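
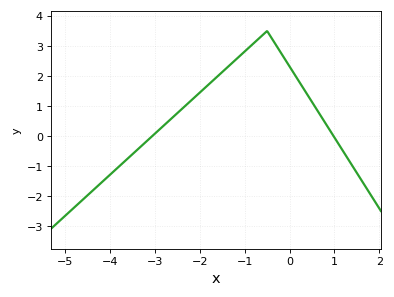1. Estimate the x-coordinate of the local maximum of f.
-0.5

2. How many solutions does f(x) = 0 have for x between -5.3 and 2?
2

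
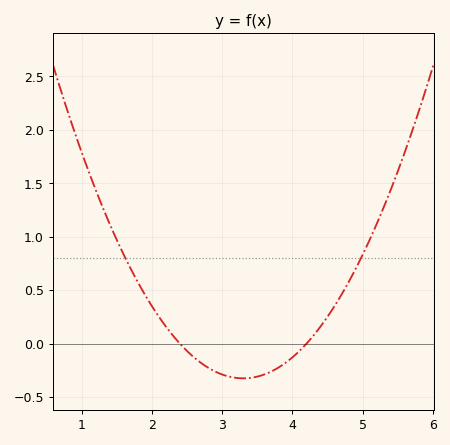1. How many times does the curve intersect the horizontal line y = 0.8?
2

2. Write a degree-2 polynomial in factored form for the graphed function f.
y = 0.4(x - 2.4)(x - 4.2)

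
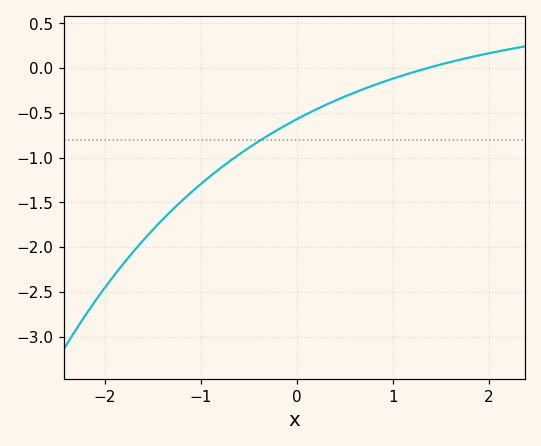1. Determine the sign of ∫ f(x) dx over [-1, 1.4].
negative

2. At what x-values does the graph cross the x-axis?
1.36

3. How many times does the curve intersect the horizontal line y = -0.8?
1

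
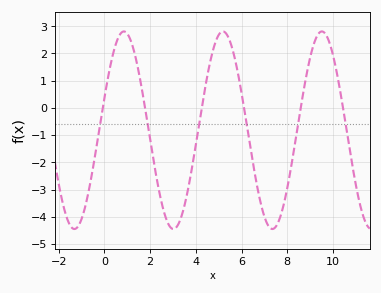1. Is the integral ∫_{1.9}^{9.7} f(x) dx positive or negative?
negative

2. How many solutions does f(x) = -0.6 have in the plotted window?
6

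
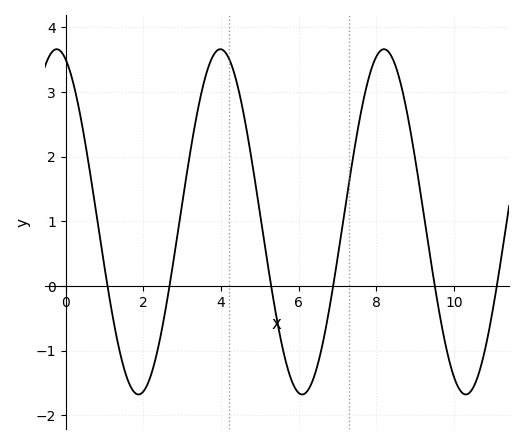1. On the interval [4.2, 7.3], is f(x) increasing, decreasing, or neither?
neither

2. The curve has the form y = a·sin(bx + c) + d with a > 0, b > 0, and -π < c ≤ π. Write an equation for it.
y = 2.67sin(1.49x + 1.92) + 0.99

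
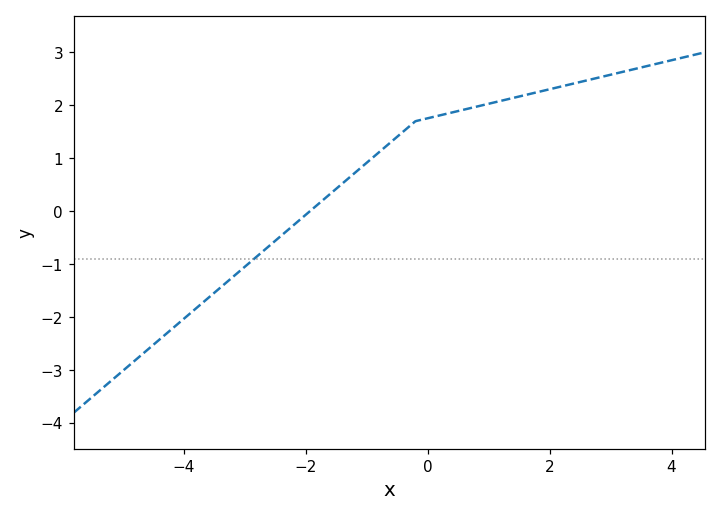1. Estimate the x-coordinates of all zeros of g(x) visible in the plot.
-2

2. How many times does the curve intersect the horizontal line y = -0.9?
1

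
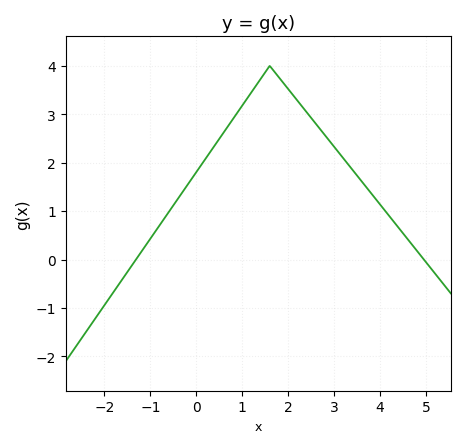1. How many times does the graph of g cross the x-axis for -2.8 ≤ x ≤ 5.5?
2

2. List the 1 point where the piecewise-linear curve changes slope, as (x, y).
(1.6, 4)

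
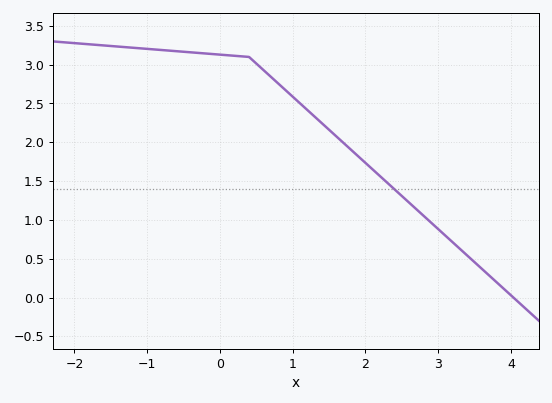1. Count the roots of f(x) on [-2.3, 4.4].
1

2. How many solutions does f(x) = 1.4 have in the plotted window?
1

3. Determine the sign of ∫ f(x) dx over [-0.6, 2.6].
positive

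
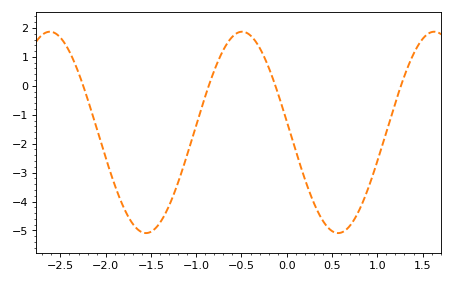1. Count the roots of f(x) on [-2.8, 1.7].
4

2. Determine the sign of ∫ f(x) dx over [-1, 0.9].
negative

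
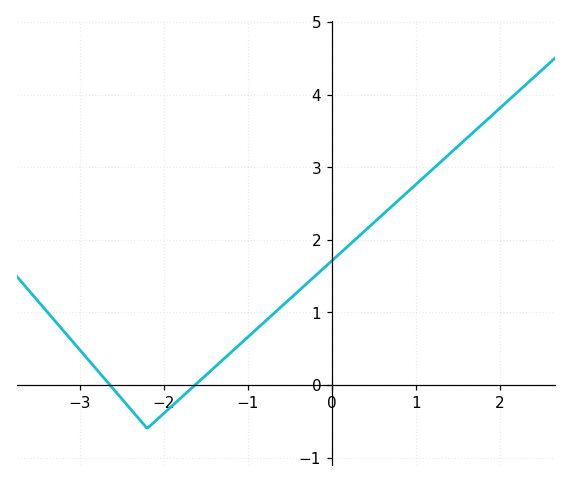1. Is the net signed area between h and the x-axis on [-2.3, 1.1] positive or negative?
positive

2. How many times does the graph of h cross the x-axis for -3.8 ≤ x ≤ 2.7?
2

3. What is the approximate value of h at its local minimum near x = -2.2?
-0.599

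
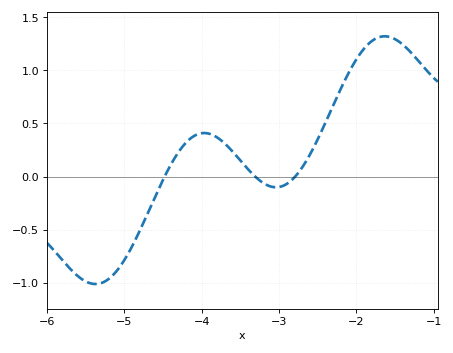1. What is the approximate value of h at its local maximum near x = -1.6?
1.3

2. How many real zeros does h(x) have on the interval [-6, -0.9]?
3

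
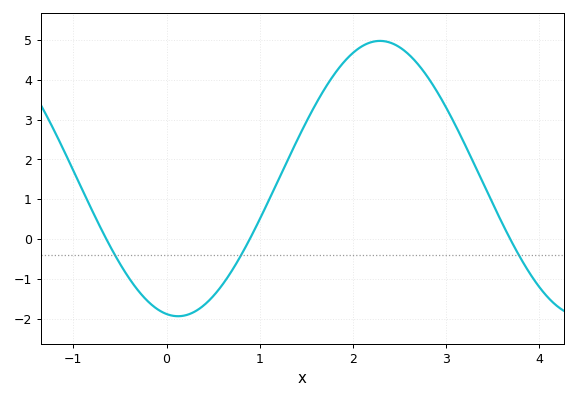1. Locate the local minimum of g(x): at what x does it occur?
0.1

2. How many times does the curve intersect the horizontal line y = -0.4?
3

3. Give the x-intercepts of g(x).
-0.6, 0.9, 3.7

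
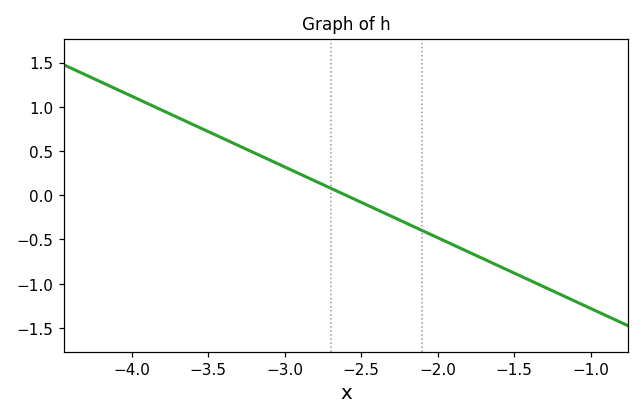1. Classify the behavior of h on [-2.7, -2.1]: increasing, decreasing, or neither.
decreasing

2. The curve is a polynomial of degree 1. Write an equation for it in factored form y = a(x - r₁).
y = -0.8(x + 2.6)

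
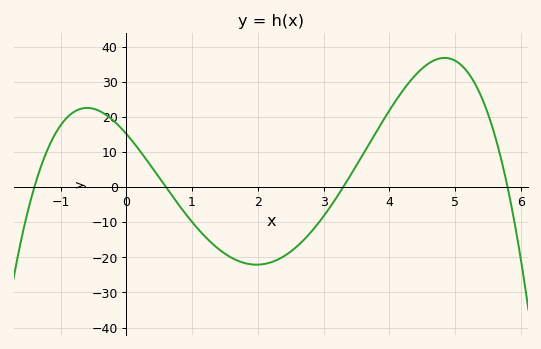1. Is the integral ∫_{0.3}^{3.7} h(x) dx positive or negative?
negative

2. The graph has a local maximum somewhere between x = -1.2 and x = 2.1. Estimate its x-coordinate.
-0.6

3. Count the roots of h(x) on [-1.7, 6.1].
4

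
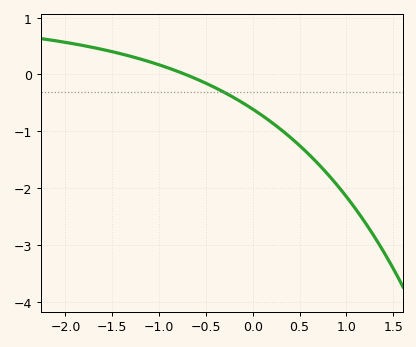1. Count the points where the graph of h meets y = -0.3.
1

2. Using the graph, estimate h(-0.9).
0.113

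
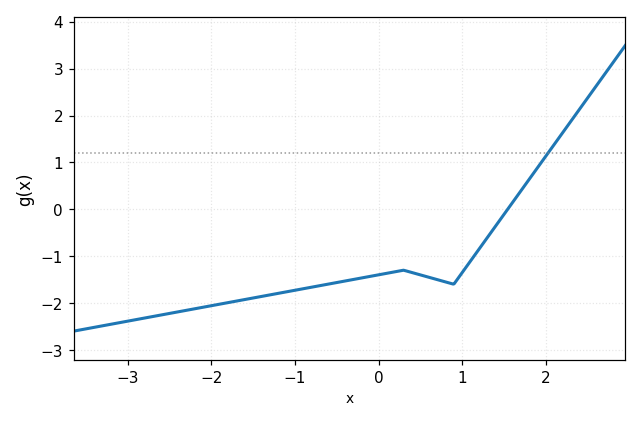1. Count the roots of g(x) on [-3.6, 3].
1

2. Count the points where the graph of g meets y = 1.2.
1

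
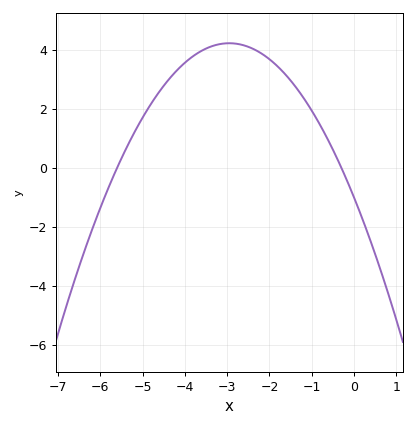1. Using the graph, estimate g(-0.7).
1.2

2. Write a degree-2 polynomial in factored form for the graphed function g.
y = -0.6(x + 5.6)(x + 0.3)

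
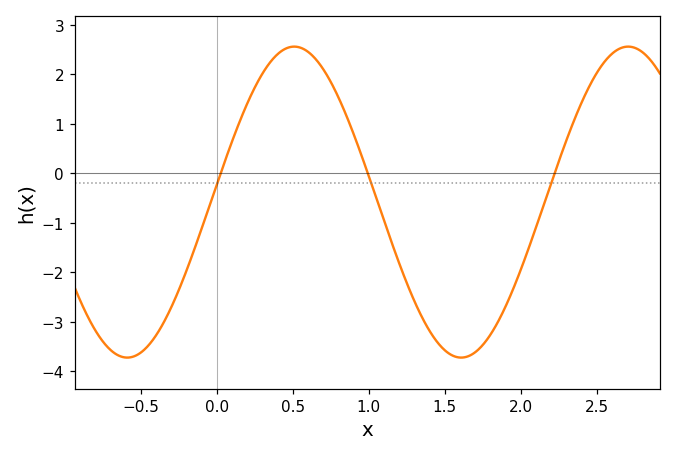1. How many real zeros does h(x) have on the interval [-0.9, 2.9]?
3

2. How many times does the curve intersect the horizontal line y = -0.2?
3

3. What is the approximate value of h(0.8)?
1.54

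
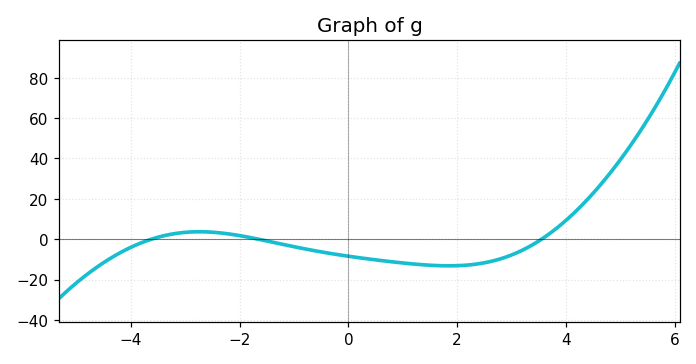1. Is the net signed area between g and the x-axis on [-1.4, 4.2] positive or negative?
negative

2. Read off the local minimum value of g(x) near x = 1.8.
-13.2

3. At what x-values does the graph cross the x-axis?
-3.62, -1.66, 3.56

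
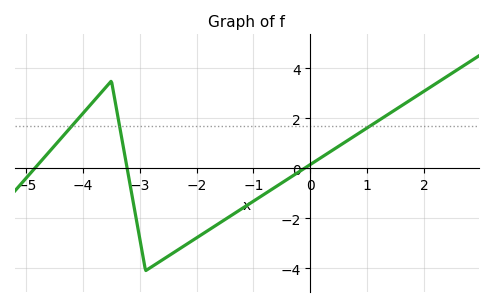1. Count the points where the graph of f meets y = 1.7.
3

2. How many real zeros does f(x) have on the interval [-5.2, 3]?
3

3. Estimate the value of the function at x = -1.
-1.32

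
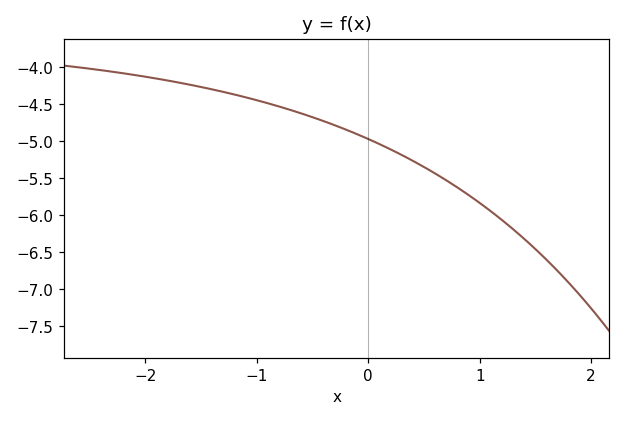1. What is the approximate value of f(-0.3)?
-4.78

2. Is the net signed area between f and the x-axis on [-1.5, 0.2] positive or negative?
negative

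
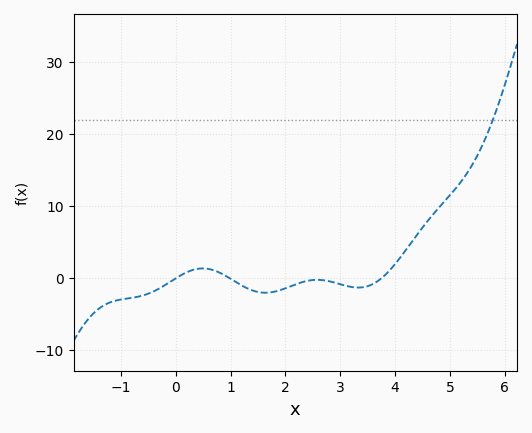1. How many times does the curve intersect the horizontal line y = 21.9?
1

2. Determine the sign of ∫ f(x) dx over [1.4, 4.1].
negative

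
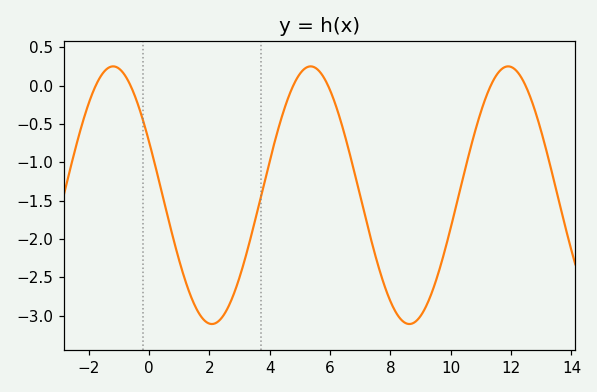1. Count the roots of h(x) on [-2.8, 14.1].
6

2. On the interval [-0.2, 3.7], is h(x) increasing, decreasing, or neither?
neither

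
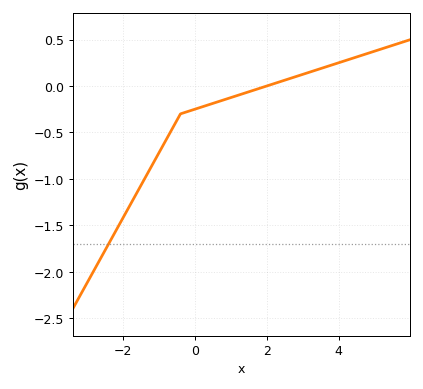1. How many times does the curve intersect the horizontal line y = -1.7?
1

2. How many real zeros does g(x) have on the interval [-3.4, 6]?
1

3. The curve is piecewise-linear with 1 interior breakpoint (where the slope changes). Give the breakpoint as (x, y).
(-0.4, -0.3)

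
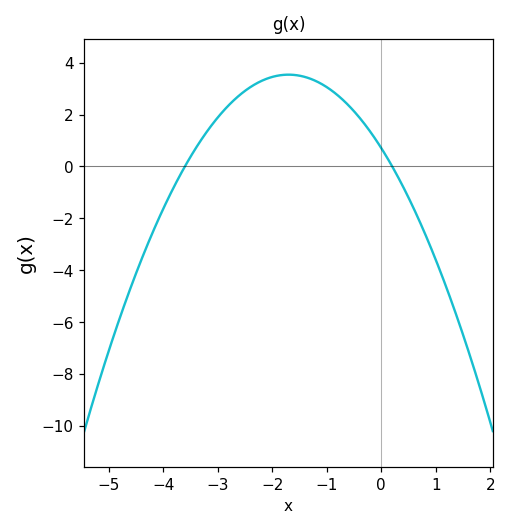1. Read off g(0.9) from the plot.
-3.09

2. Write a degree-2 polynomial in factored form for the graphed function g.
y = -0.98(x + 3.6)(x - 0.2)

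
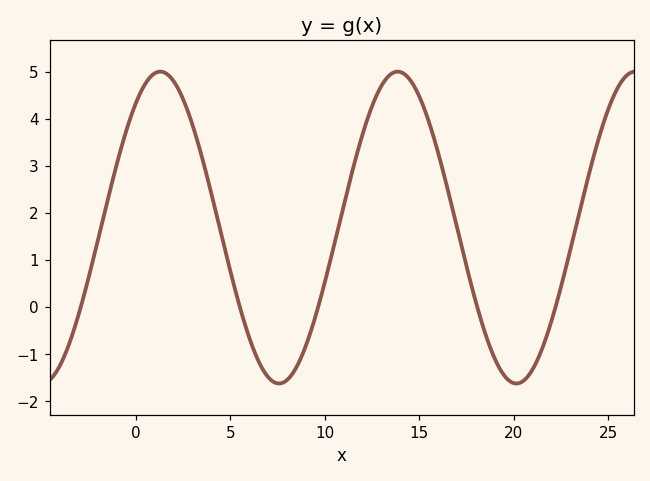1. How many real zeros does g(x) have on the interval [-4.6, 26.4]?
5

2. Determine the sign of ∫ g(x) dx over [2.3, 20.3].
positive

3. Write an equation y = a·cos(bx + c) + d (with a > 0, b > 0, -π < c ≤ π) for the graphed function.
y = 3.31cos(0.5x - 0.65) + 1.69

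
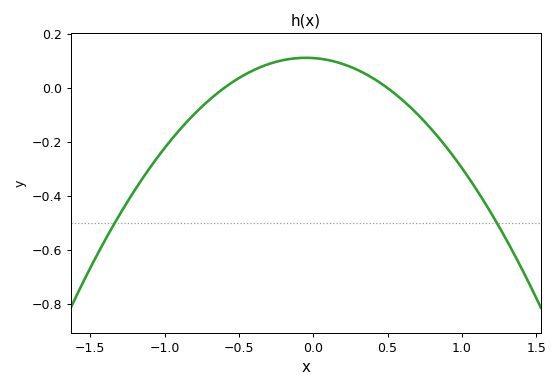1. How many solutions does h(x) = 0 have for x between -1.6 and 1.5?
2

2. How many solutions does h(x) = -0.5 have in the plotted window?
2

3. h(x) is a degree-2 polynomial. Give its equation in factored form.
y = -0.37(x + 0.6)(x - 0.5)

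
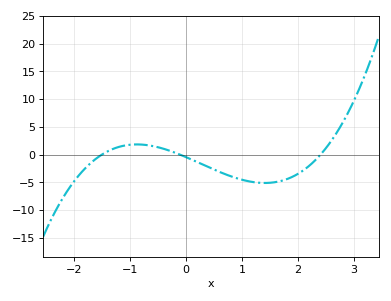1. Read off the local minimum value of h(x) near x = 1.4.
-5.09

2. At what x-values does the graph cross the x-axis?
-1.5, -0.1, 2.4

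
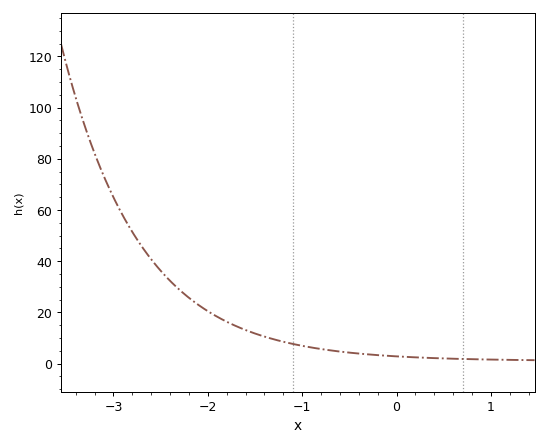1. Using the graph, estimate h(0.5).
2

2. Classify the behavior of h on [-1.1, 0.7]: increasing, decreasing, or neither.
decreasing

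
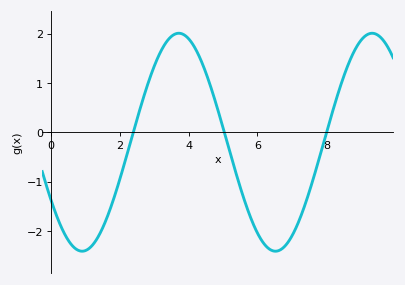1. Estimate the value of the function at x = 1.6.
-1.8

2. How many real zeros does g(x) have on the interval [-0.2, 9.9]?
3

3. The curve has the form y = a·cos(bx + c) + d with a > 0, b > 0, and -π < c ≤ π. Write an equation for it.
y = 2.21cos(1.1x + 2.1) - 0.2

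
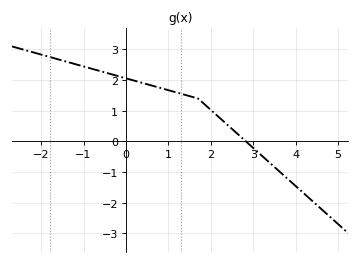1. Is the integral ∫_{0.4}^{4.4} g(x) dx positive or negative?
positive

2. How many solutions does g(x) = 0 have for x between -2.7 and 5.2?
1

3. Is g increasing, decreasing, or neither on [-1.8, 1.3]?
decreasing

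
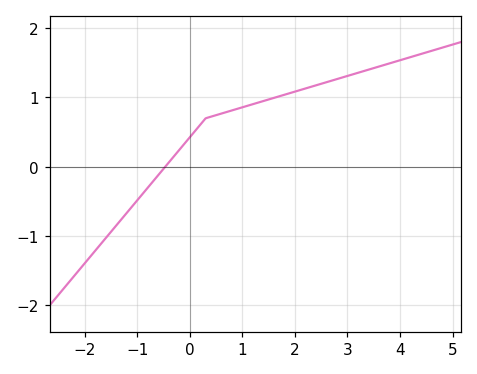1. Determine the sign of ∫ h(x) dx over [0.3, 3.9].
positive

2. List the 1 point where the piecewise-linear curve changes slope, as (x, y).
(0.3, 0.7)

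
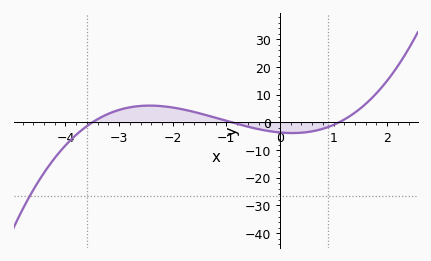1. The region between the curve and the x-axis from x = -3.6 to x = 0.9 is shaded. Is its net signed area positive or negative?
positive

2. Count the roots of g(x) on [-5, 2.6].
3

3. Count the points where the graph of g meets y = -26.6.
1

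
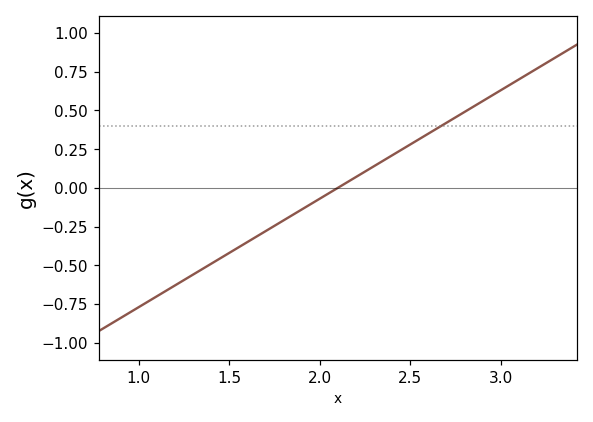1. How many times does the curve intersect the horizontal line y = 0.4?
1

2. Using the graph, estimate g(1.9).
-0.15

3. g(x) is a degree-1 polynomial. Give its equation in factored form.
y = 0.7(x - 2.1)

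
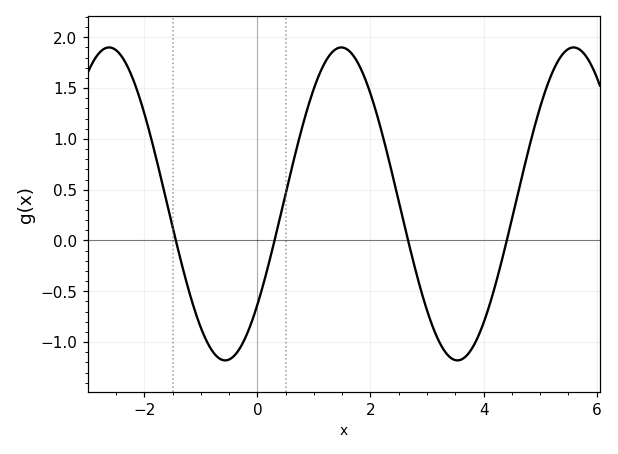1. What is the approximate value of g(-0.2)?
-0.95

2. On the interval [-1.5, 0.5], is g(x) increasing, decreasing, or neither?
neither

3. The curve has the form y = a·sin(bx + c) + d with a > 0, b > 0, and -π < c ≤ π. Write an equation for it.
y = 1.54sin(1.5x - 0.7) + 0.36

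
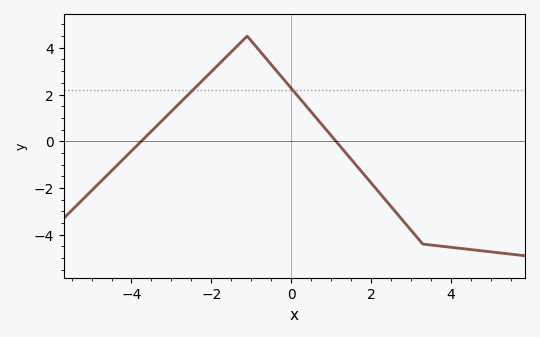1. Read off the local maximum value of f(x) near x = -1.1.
4.4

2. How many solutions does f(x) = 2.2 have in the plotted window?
2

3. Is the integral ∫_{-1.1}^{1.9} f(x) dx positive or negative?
positive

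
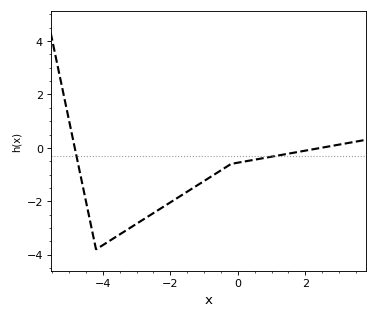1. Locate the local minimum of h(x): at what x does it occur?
-4.2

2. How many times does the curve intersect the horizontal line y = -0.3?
2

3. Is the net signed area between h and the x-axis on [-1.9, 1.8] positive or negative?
negative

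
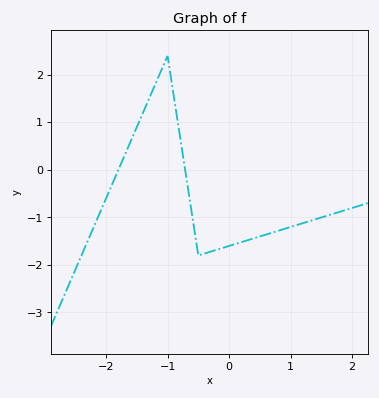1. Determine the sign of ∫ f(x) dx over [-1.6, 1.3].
negative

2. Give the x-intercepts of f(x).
-1.8, -0.7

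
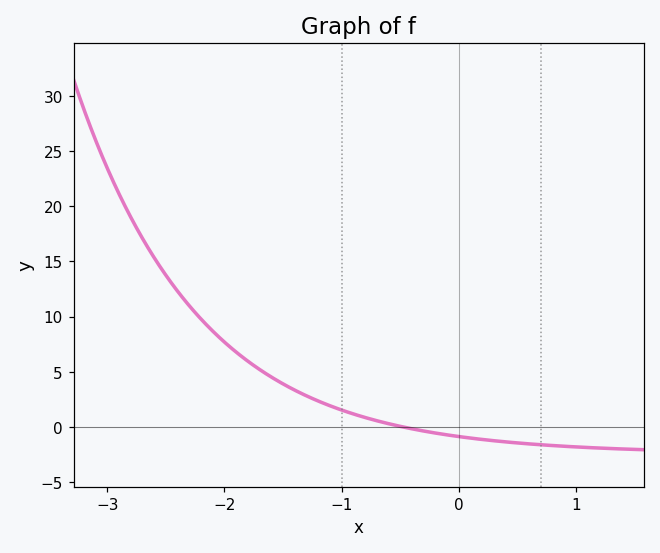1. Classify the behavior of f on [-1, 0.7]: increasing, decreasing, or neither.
decreasing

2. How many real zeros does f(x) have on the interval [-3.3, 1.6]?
1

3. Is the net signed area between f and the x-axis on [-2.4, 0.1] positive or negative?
positive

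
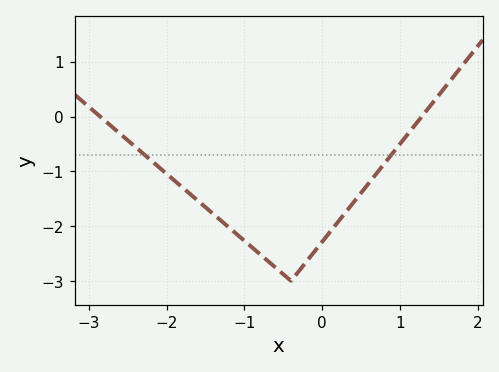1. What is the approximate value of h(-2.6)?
-0.312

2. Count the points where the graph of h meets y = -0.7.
2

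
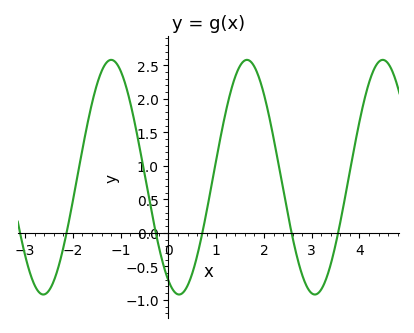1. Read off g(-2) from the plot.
0.484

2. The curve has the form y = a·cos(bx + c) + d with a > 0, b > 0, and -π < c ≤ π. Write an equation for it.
y = 1.75cos(2.21x + 2.65) + 0.83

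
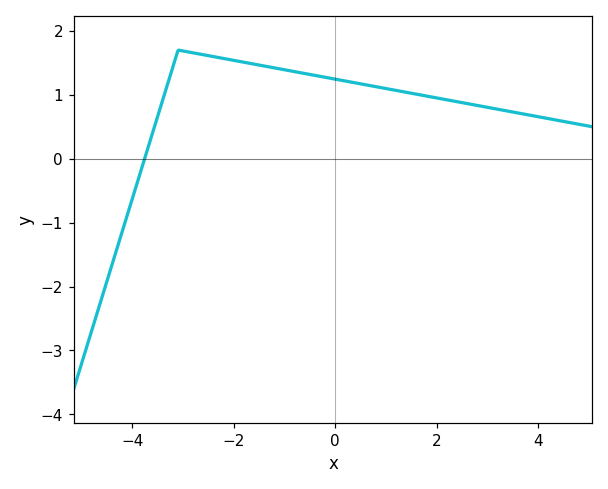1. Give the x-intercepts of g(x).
-3.8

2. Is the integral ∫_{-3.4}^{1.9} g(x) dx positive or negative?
positive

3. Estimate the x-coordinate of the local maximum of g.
-3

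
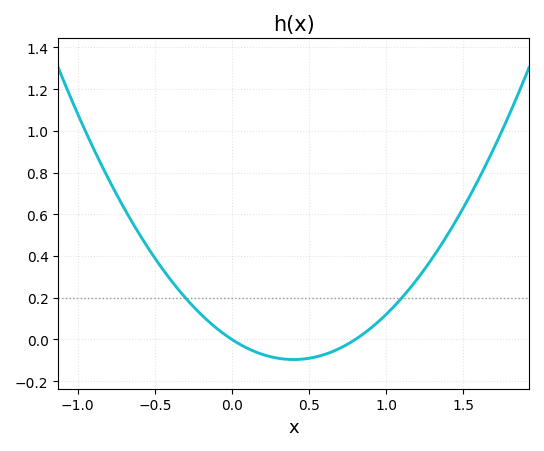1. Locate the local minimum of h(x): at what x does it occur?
0.4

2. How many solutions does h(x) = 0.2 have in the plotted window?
2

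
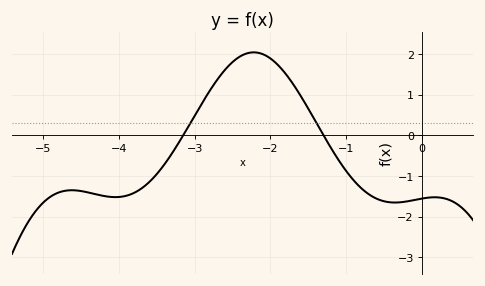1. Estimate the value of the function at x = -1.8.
1.52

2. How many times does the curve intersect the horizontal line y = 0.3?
2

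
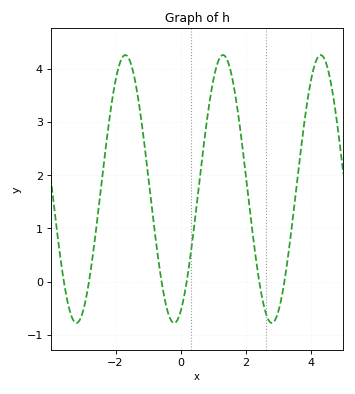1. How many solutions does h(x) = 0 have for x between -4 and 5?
6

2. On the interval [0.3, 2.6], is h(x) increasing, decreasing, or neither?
neither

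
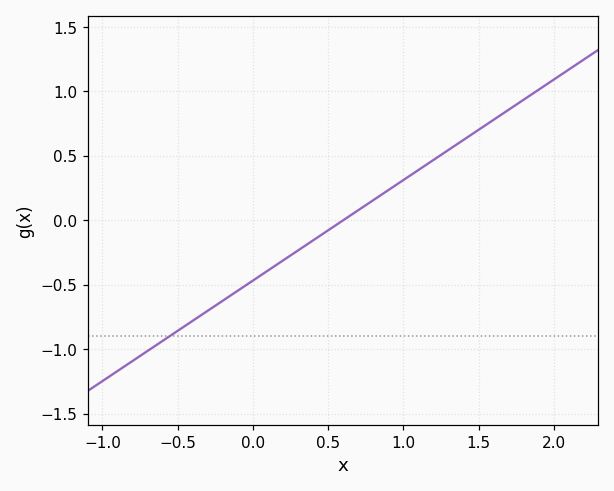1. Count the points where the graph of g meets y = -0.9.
1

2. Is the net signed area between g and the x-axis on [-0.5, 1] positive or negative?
negative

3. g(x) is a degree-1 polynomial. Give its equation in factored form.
y = 0.78(x - 0.6)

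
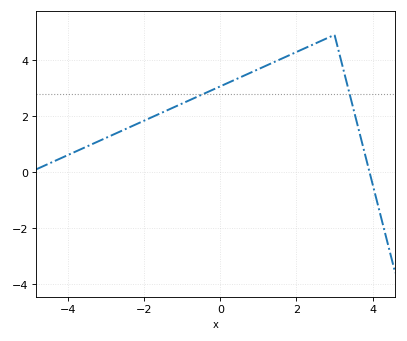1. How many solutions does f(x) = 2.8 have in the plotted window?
2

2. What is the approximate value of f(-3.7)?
0.8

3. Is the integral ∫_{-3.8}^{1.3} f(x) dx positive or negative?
positive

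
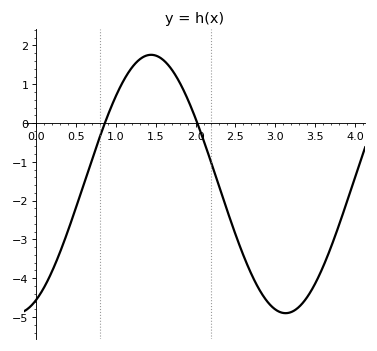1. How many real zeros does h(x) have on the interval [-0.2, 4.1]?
2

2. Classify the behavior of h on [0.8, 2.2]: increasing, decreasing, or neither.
neither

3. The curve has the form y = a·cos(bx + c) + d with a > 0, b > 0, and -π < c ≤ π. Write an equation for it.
y = 3.33cos(1.86x - 2.68) - 1.57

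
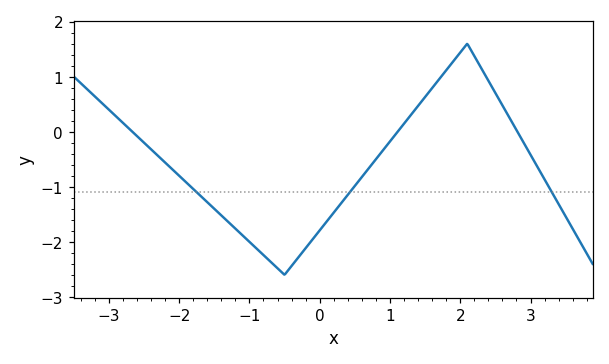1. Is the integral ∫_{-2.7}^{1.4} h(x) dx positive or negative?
negative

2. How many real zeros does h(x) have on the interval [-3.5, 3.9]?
3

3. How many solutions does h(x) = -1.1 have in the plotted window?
3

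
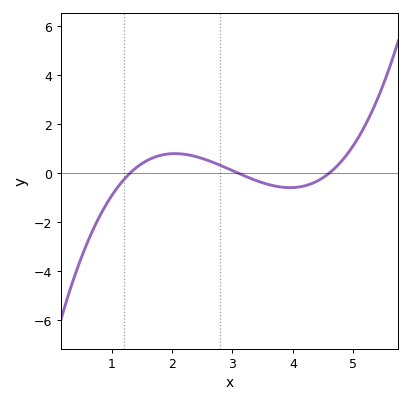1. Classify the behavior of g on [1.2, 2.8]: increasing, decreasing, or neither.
neither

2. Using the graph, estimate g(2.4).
0.678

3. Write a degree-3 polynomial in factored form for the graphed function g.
y = 0.4(x - 1.3)(x - 3.1)(x - 4.6)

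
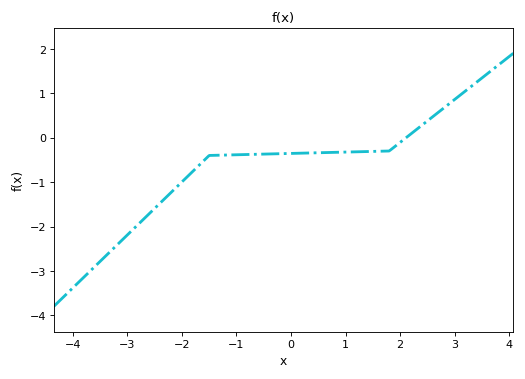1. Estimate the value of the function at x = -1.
-0.4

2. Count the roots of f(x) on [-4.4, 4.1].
1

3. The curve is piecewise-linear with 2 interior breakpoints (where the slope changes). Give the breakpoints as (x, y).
(-1.5, -0.4); (1.8, -0.3)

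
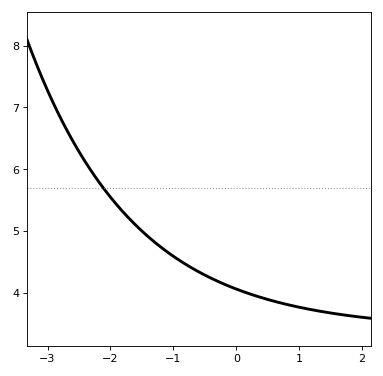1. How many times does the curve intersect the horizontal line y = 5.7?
1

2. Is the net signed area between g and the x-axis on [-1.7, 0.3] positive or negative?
positive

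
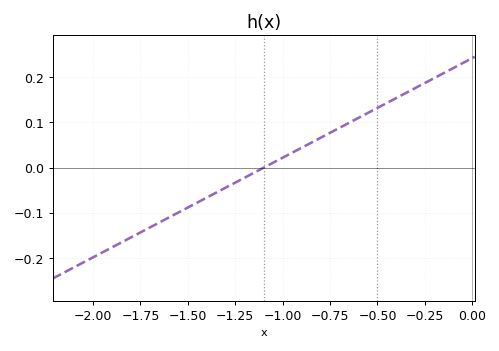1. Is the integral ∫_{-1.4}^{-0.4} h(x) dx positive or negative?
positive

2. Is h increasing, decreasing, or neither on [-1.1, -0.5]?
increasing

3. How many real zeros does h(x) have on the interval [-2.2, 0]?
1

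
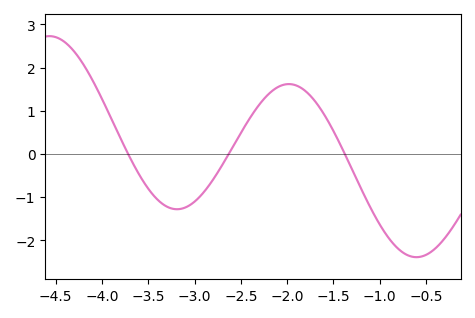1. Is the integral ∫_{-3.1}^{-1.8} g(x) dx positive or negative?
positive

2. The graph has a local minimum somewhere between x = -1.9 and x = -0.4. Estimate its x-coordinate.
-0.604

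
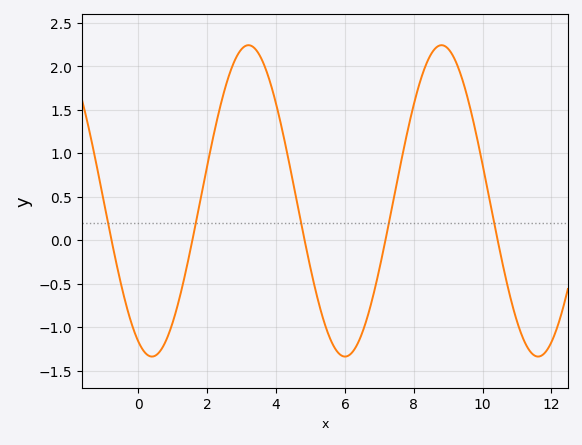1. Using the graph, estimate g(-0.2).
-0.961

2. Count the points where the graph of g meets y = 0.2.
5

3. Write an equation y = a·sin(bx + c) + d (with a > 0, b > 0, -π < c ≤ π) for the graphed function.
y = 1.79sin(1.12x - 2.01) + 0.45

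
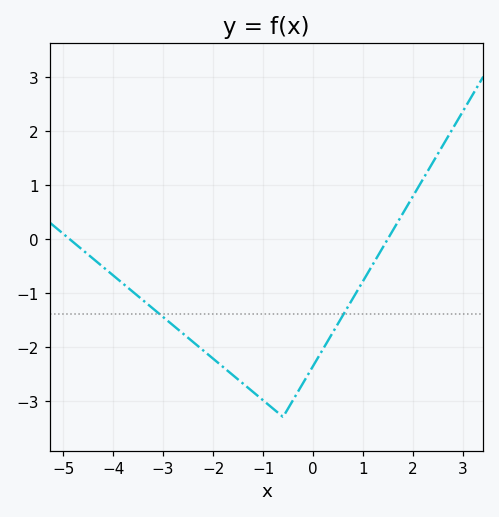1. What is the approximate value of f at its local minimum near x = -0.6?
-3.3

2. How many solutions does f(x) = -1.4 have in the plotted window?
2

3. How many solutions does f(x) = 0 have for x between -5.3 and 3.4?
2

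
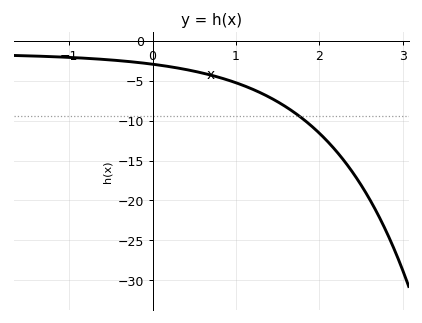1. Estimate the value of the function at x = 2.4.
-16.5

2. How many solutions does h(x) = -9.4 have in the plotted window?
1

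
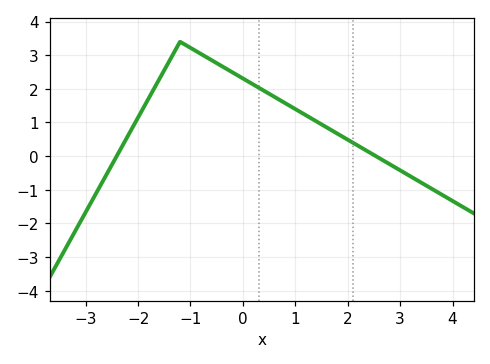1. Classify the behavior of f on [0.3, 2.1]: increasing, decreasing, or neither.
decreasing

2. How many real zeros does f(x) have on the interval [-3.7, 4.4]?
2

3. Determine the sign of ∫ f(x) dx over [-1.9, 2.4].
positive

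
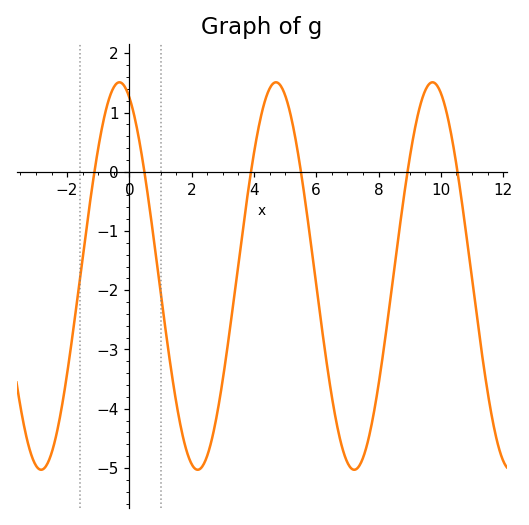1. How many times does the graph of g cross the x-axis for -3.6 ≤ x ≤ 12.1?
6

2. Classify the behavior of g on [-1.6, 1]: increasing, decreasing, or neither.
neither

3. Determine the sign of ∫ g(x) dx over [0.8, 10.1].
negative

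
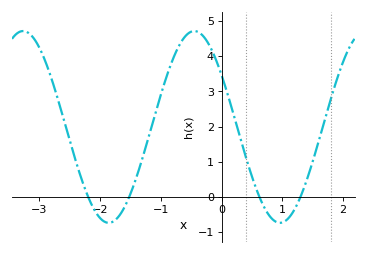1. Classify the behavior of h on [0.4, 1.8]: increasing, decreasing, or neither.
neither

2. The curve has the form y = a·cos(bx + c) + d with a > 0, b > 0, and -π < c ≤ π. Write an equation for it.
y = 2.73cos(2.23x + 1) + 1.99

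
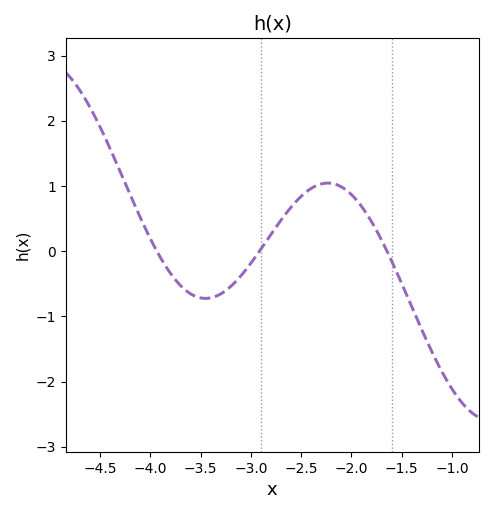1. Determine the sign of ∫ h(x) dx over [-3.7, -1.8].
positive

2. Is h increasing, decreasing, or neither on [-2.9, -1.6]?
neither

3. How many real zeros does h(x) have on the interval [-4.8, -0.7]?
3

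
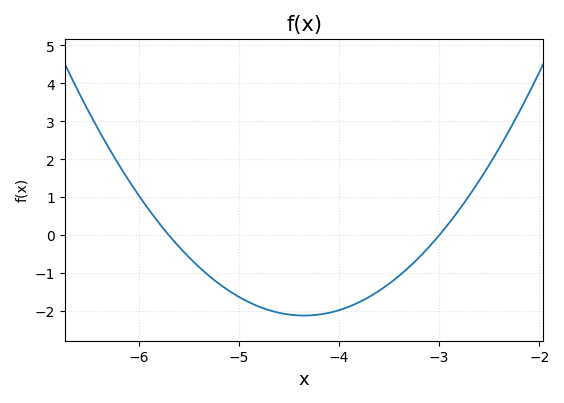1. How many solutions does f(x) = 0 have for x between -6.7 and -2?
2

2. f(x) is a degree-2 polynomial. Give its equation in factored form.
y = 1.16(x + 5.7)(x + 3)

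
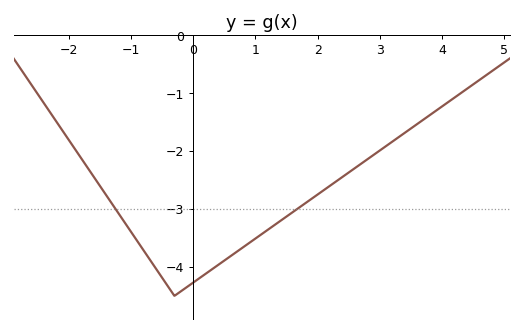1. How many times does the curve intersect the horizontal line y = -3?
2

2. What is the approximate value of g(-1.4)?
-2.76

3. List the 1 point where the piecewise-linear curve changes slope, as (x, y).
(-0.3, -4.5)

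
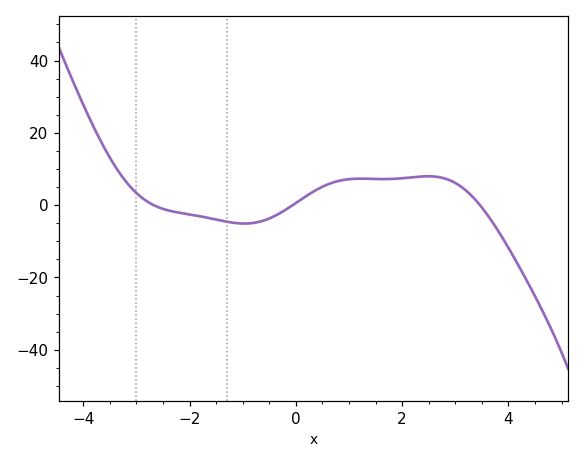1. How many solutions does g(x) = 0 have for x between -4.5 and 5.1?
3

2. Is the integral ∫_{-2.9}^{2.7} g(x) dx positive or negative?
positive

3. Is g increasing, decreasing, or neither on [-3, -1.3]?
decreasing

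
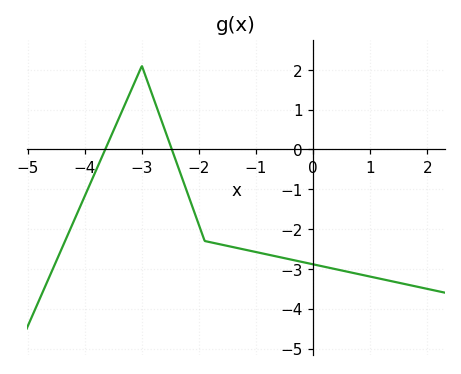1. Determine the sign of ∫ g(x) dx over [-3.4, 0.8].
negative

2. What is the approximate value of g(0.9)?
-3.2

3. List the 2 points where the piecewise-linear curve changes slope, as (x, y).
(-3, 2.1); (-1.9, -2.3)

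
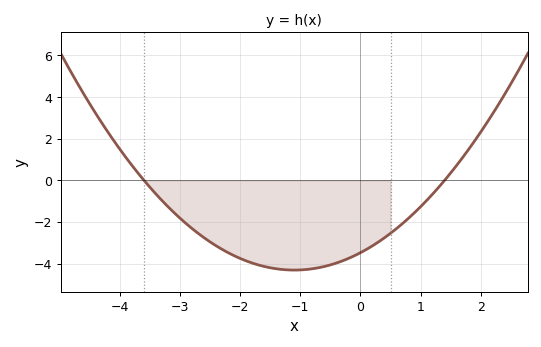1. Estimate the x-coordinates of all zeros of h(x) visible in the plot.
-3.6, 1.4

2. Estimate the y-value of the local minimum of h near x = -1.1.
-4.4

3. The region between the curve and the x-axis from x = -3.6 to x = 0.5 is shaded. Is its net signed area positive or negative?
negative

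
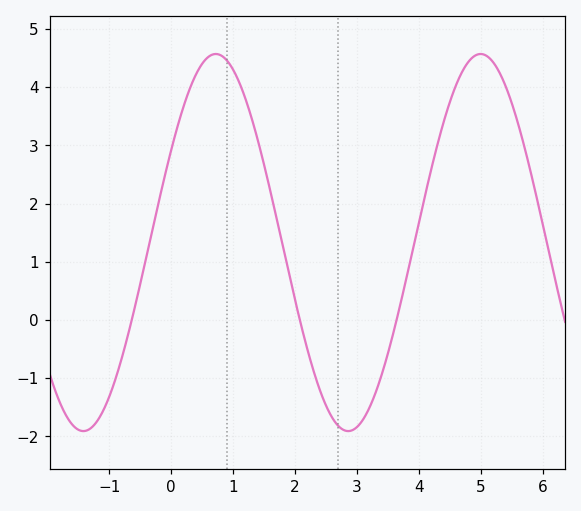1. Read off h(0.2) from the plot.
3.7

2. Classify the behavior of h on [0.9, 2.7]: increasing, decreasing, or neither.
decreasing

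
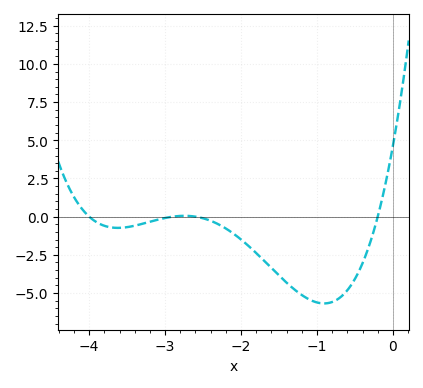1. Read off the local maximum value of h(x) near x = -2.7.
0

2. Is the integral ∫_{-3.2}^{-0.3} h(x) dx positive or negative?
negative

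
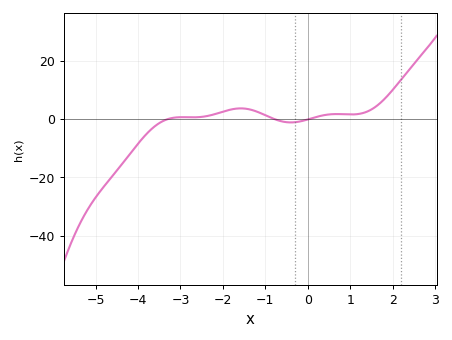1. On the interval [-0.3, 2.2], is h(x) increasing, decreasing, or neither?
neither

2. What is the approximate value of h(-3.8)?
-5.1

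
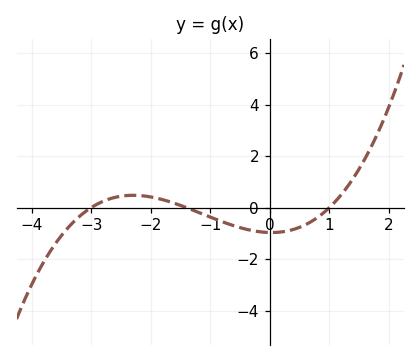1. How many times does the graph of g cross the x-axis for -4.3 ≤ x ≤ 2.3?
3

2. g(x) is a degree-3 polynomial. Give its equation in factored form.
y = 0.23(x + 3)(x + 1.4)(x - 1)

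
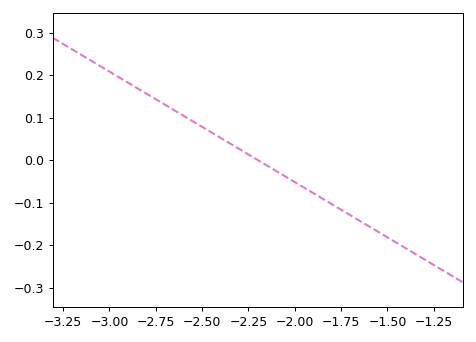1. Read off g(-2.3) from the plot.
0.026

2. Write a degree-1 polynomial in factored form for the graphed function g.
y = -0.26(x + 2.2)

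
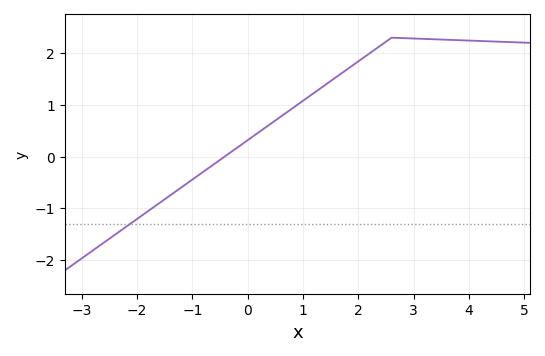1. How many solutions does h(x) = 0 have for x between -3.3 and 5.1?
1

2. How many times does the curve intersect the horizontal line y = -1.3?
1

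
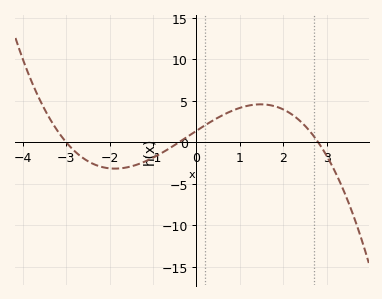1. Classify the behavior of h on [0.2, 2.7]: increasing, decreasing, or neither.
neither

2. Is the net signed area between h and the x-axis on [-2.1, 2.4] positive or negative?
positive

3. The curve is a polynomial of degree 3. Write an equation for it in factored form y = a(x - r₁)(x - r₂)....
y = -0.41(x + 3)(x + 0.4)(x - 2.8)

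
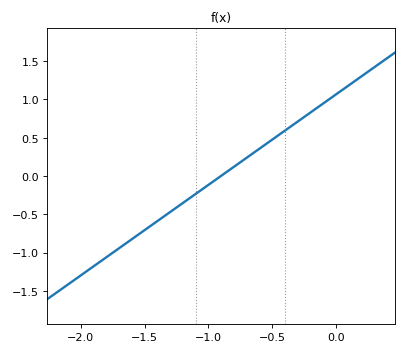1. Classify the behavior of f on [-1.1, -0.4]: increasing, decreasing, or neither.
increasing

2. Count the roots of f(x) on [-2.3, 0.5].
1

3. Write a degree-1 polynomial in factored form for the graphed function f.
y = 1.18(x + 0.9)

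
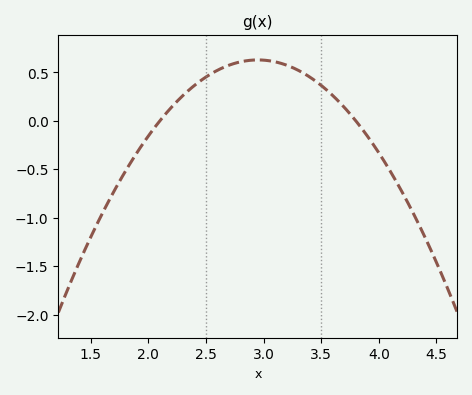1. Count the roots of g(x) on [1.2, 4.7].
2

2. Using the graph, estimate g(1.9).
-0.35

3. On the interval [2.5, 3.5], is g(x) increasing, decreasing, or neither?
neither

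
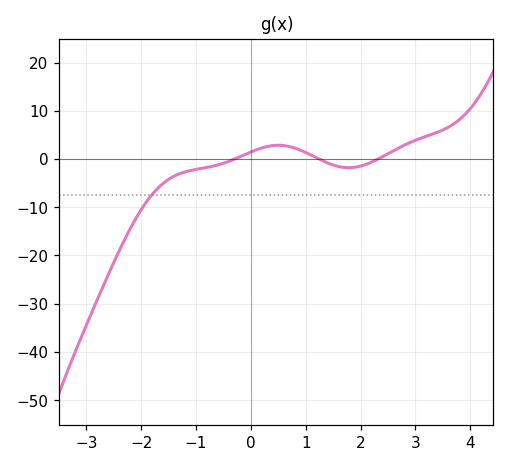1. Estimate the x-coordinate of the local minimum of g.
1.78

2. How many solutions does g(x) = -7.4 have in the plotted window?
1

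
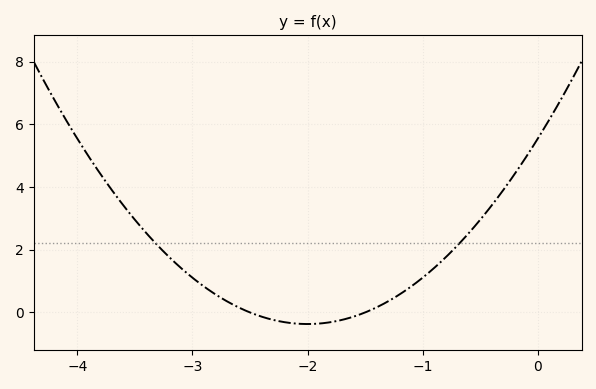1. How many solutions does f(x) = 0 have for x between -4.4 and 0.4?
2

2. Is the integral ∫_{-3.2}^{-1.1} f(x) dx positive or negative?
positive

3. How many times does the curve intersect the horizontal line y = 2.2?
2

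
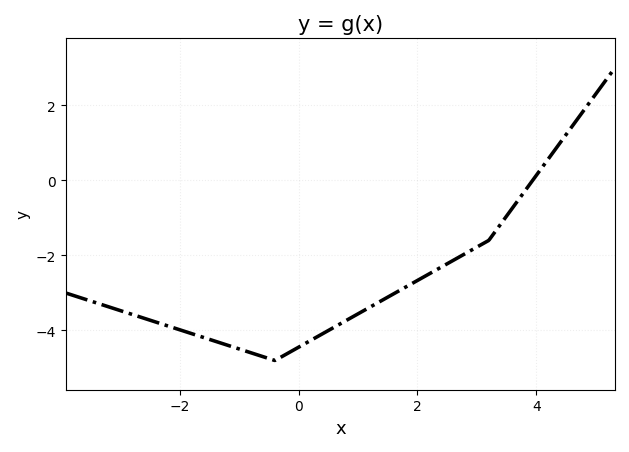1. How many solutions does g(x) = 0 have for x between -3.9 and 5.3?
1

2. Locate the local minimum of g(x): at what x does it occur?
-0.4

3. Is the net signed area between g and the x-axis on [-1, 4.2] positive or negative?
negative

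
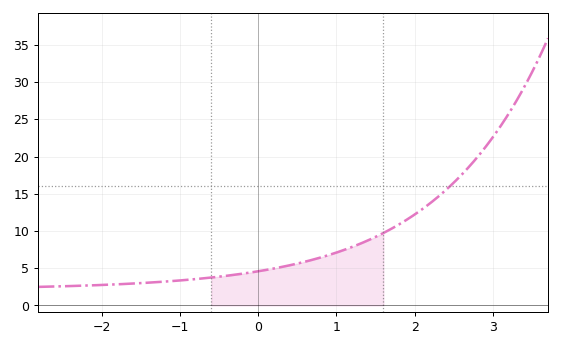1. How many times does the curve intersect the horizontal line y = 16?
1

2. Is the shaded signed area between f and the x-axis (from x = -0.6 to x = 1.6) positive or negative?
positive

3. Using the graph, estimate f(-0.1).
4.43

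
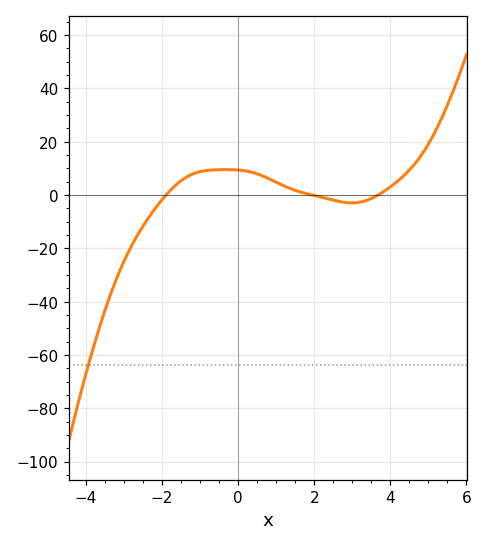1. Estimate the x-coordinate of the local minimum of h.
2.99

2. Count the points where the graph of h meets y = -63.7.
1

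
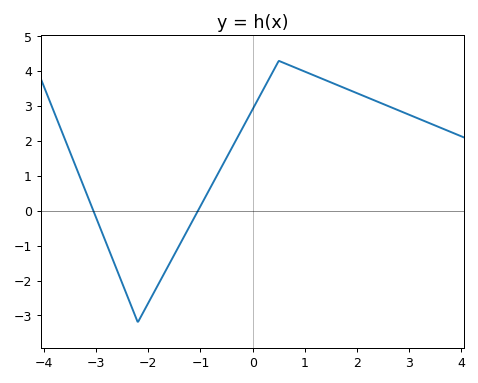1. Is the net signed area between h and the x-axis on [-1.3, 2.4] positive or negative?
positive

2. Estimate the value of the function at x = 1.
3.99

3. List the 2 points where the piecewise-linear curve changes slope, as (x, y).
(-2.2, -3.2); (0.5, 4.3)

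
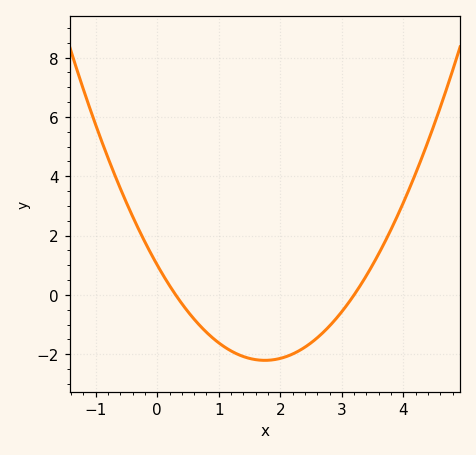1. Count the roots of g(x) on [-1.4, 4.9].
2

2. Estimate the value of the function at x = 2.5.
-1.6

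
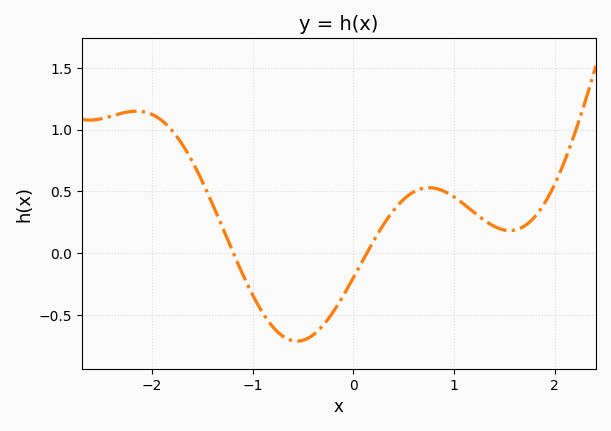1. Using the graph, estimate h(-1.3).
0.2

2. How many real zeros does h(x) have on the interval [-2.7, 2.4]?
2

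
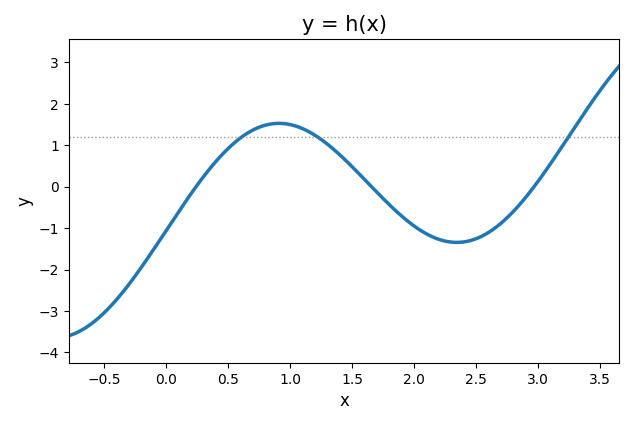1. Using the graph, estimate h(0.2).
-0.178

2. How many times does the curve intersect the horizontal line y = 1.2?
3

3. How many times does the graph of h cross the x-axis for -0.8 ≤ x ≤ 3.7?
3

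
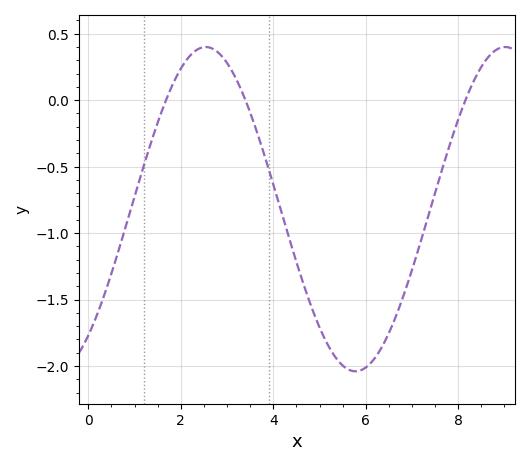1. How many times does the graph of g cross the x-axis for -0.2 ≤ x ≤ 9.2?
3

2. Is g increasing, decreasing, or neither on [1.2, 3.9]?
neither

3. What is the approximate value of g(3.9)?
-0.518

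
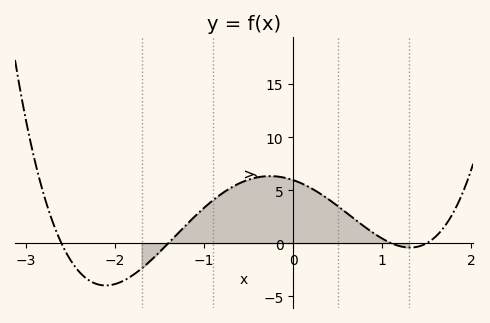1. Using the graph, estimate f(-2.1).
-4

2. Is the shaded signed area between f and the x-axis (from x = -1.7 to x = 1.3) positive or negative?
positive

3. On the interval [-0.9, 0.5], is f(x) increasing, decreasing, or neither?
neither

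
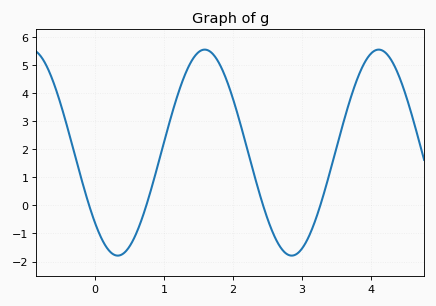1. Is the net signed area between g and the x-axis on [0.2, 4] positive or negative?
positive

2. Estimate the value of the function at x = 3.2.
-0.505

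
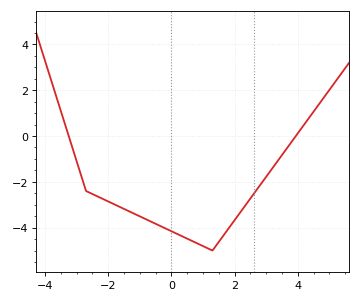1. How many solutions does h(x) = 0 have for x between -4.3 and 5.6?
2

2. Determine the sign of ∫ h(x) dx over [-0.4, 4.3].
negative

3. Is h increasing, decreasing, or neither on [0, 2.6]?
neither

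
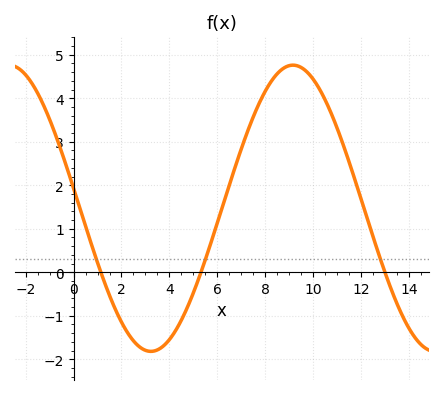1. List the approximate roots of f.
1.14, 5.32, 13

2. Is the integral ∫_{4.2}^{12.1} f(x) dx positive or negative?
positive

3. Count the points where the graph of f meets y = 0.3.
3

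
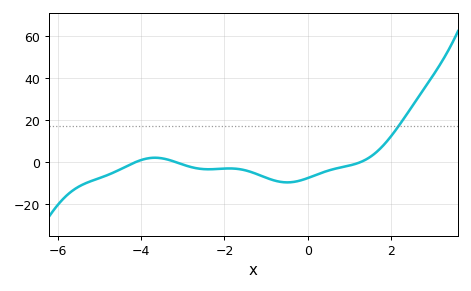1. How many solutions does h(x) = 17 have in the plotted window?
1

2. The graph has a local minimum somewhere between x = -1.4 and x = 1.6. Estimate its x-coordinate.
-0.492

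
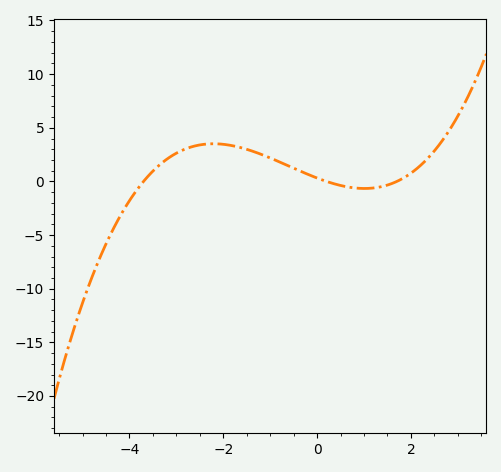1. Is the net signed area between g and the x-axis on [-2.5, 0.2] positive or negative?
positive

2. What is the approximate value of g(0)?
0.315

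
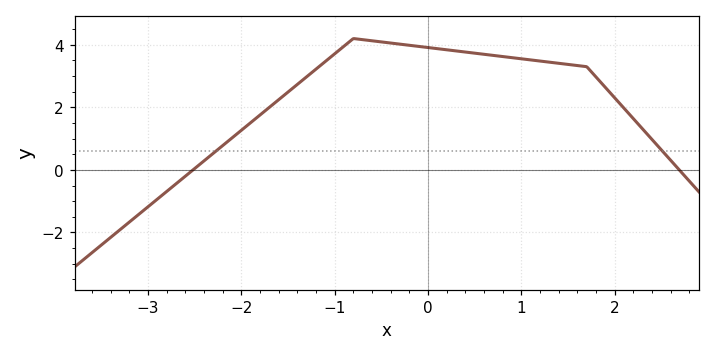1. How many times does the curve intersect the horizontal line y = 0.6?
2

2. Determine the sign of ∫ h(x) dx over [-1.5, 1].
positive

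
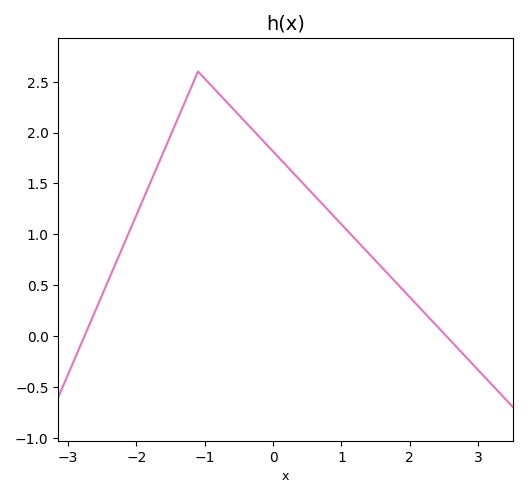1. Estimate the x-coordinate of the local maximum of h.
-1.1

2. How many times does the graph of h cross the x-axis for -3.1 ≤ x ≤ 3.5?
2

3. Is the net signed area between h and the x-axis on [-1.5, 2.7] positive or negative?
positive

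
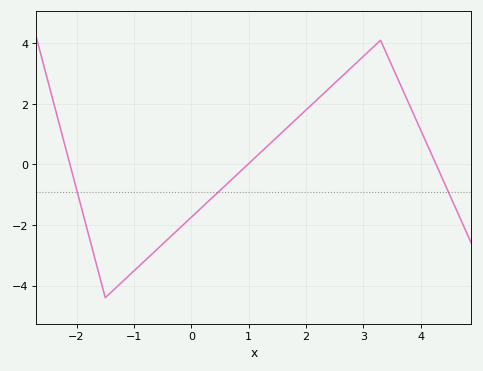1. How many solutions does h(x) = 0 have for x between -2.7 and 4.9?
3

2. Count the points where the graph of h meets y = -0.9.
3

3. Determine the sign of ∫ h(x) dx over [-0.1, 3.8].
positive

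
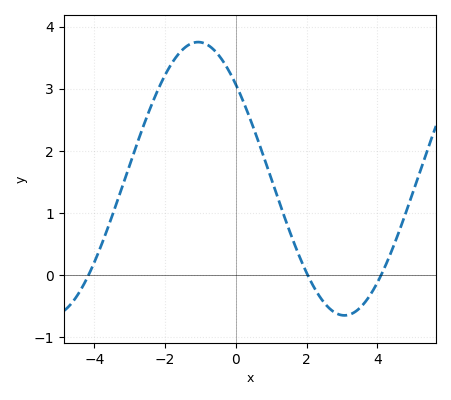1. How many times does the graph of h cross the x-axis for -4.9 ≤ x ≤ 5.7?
3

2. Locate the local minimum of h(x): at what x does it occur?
3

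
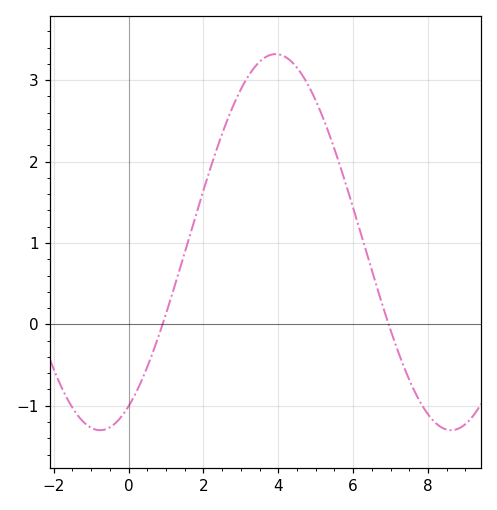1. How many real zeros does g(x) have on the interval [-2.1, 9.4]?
2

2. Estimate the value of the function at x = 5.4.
2.3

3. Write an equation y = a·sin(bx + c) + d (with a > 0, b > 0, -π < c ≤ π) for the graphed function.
y = 2.31sin(0.67x - 1.1) + 1.01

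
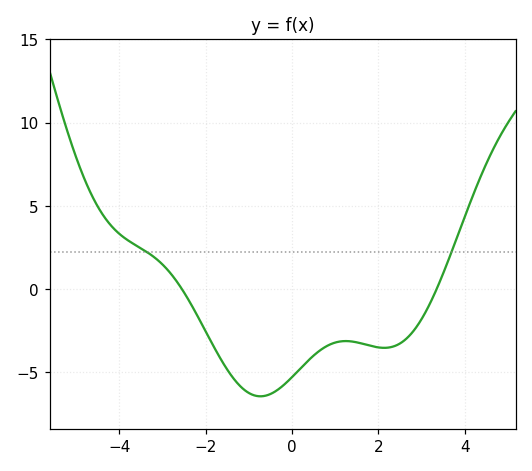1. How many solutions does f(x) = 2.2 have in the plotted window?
2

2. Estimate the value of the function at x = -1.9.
-3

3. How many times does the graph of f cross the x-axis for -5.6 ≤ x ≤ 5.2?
2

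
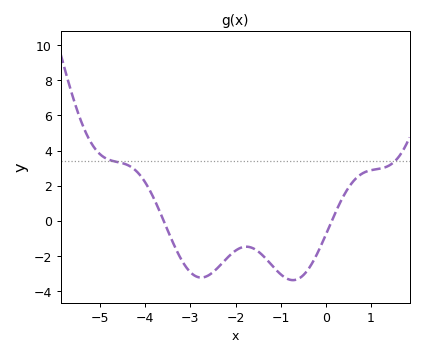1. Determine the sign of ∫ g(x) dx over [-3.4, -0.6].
negative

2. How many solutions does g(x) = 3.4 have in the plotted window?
2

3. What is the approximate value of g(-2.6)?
-3.2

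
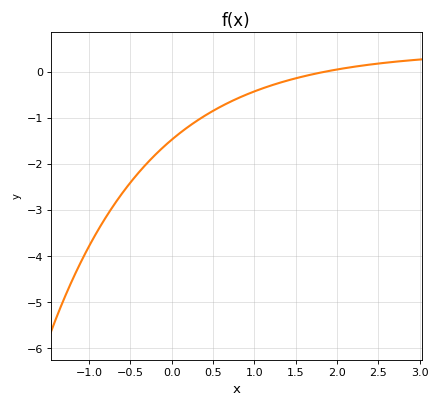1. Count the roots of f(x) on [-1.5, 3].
1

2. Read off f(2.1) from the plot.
0.1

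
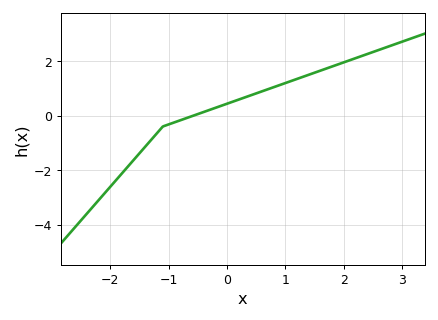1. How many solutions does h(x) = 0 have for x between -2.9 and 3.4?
1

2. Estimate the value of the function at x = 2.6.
2.4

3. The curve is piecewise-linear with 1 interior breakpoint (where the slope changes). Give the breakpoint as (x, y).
(-1.1, -0.4)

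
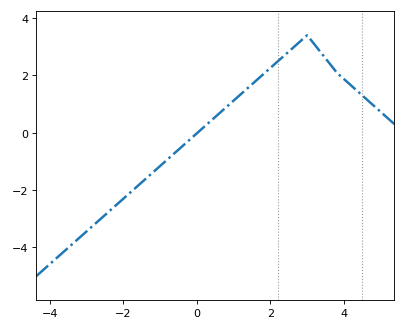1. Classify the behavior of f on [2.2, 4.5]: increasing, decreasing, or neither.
neither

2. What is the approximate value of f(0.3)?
0.322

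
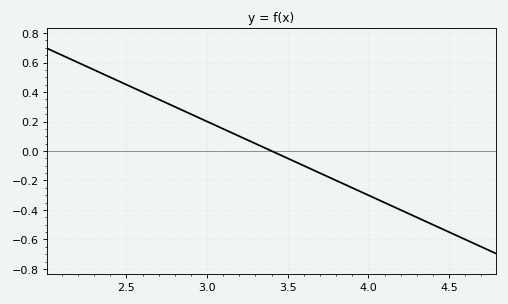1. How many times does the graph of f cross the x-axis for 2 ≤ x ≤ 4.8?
1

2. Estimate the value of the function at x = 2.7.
0.35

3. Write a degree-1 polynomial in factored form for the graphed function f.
y = -0.5(x - 3.4)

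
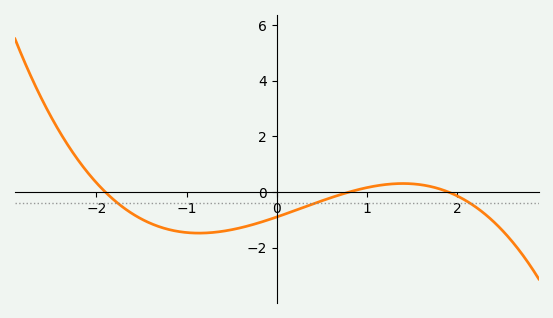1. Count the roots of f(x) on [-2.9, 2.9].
3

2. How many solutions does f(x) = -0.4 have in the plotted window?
3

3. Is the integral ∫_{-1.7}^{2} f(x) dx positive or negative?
negative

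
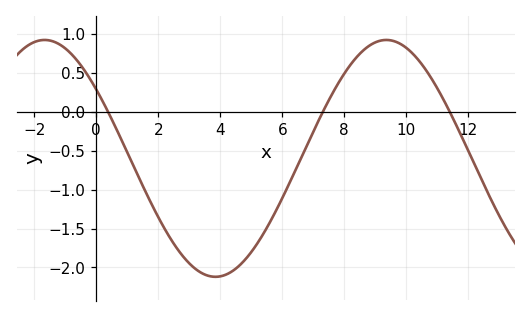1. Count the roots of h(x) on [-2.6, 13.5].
3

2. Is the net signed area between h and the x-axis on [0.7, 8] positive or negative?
negative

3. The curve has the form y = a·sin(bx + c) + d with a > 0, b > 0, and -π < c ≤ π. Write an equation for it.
y = 1.52sin(0.57x + 2.5) - 0.6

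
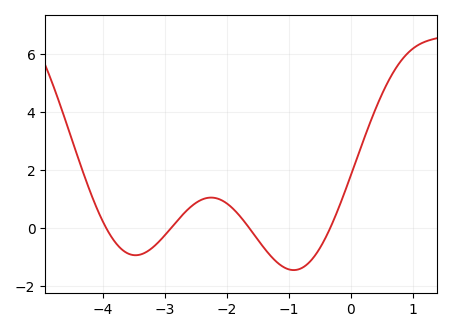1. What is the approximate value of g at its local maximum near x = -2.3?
1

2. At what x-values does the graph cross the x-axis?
-3.9, -2.9, -1.6, -0.3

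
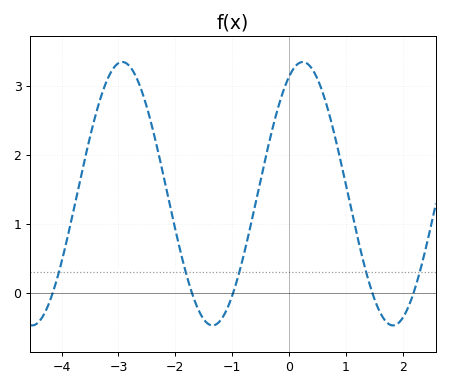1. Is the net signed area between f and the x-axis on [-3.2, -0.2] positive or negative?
positive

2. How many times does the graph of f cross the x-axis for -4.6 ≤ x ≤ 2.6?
5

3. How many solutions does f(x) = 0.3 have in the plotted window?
5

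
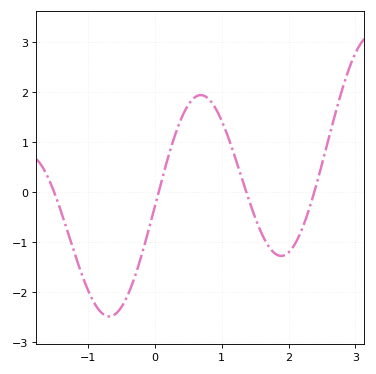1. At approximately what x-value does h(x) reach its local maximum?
0.7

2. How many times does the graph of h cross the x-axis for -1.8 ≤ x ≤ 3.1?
4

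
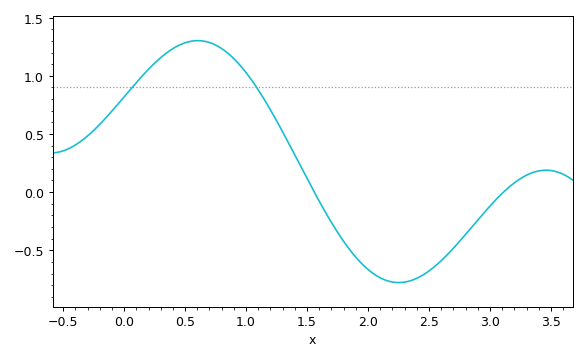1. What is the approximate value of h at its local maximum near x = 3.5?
0.2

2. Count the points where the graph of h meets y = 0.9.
2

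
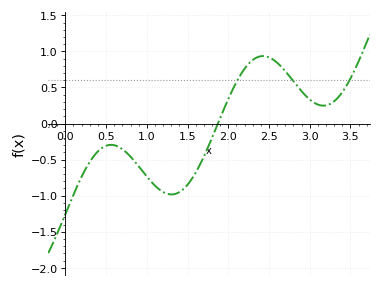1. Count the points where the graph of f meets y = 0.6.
3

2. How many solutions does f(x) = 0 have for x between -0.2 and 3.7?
1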